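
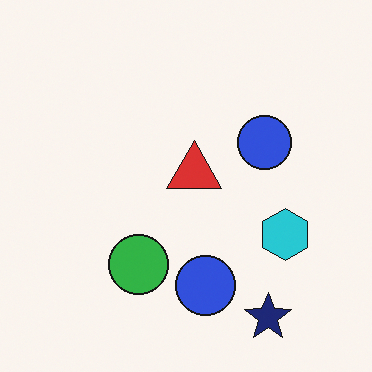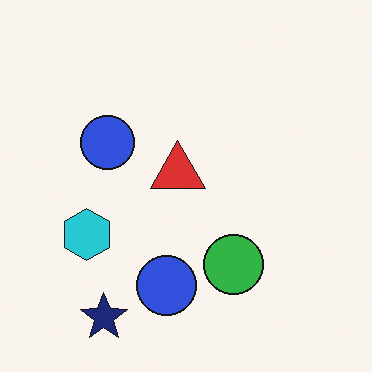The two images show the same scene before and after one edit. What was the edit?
This is the original image flipped horizontally (left ↔ right).

The cyan hexagon is in the right of the first image and the left of the second — shapes on opposite sides of the vertical midline have swapped in a mirror flip.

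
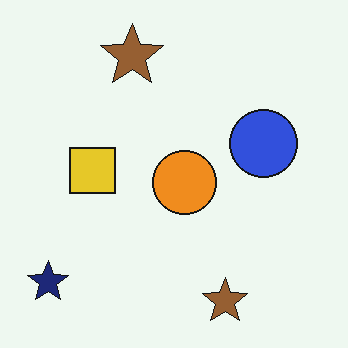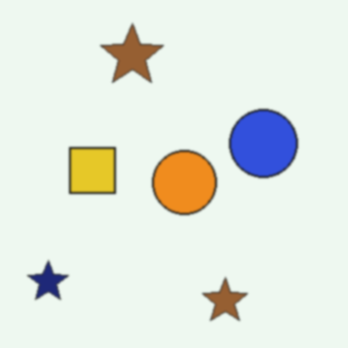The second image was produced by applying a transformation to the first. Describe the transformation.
This is the original image given a subtle gaussian blur.

Shape edges and outlines are uniformly softened across the whole image.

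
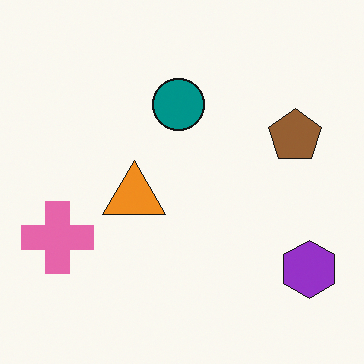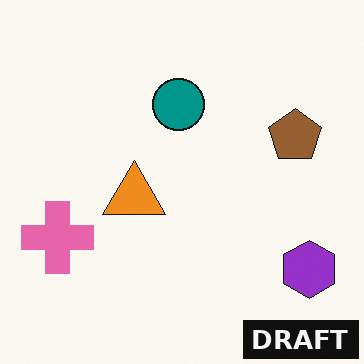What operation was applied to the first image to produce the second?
It was watermarked with the text "DRAFT" in the lower-right corner.

A dark label reading "DRAFT" appears in the lower-right corner.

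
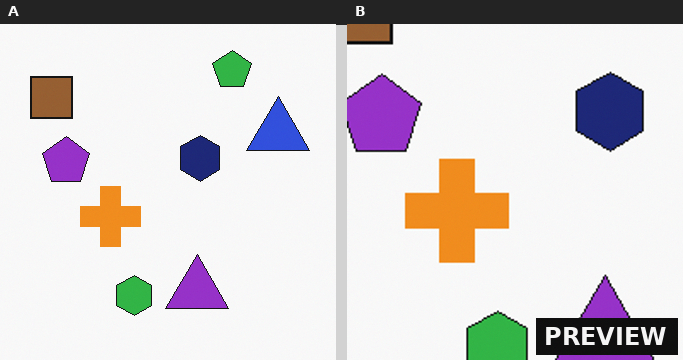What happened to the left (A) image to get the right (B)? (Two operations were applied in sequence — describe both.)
Cropped to a noticeably smaller region and rescaled, then watermarked with the text "PREVIEW" in the lower-right corner.

The visible shapes are larger and the field of view is narrower; shapes near the original edges may be partly or wholly outside the frame — a crop-and-rescale. A dark label reading "PREVIEW" appears in the lower-right corner.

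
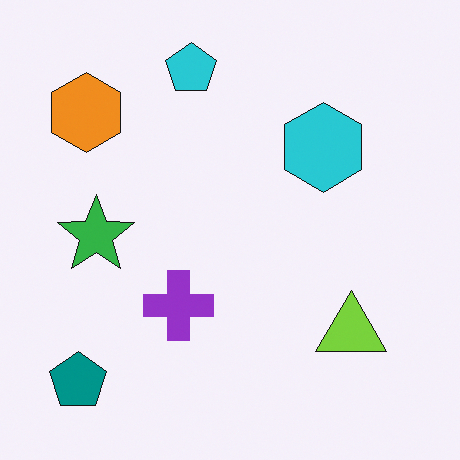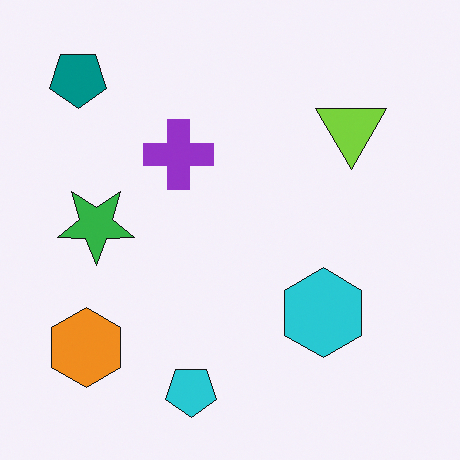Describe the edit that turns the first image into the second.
The transformation is: flipped vertically (top ↔ bottom).

The cyan pentagon is in the top of the first image and the bottom of the second — shapes on opposite sides of the horizontal midline have swapped in a mirror flip.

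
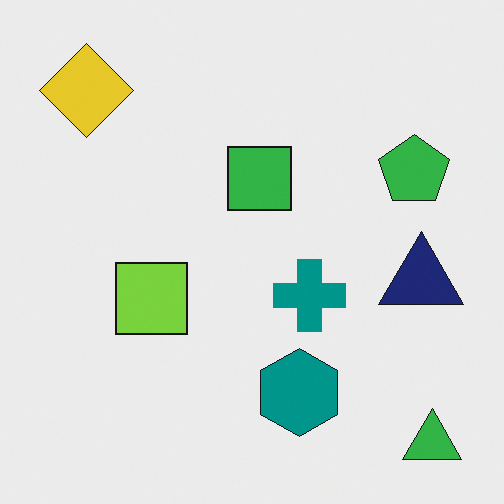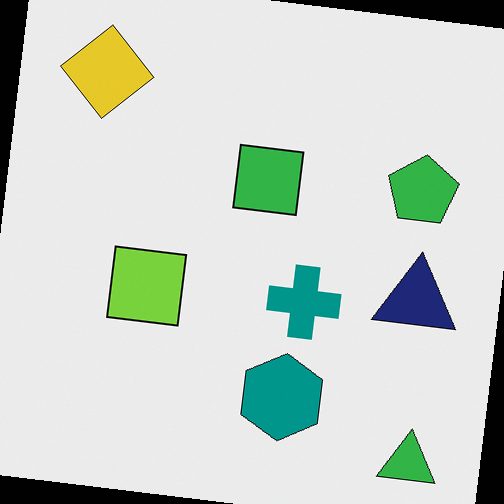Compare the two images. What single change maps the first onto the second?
The image was rotated clockwise by a small amount.

Every shape is tilted by the same angle and the image corners show triangular fill wedges — a whole-image rotation by a non-right angle.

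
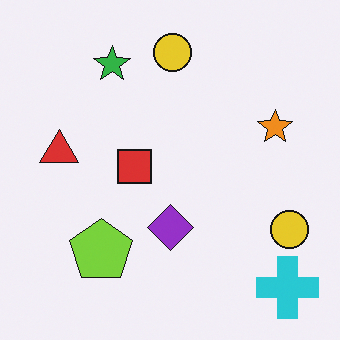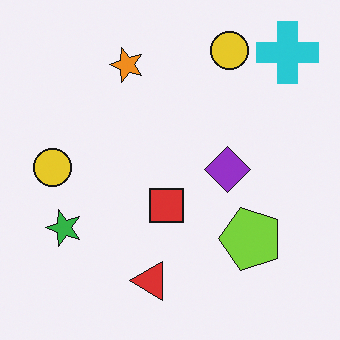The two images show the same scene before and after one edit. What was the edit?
The second image is the first rotated 90° counter-clockwise.

The cyan cross sits in the bottom-right of the first image and the top-right of the second — consistent with a whole-image 90° counter-clockwise rotation.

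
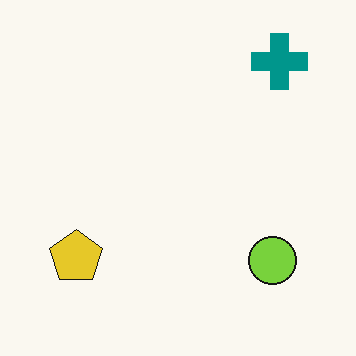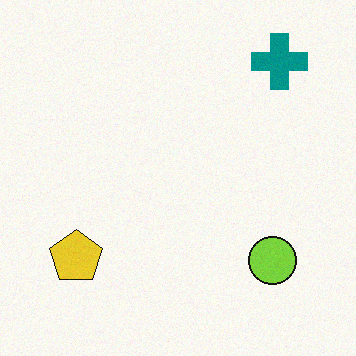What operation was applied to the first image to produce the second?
It was degraded with subtle gaussian noise.

Random speckle covers the whole image, including the flat background.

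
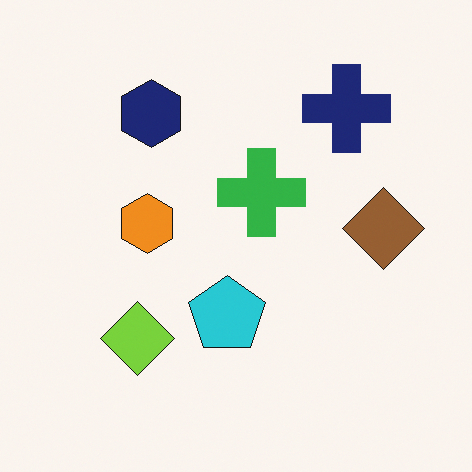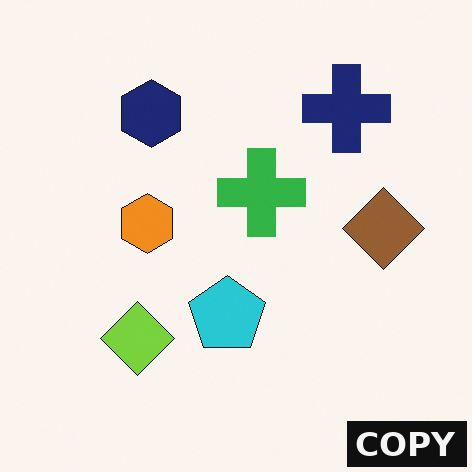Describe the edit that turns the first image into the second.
This is the original image watermarked with the text "COPY" in the lower-right corner.

A dark label reading "COPY" appears in the lower-right corner.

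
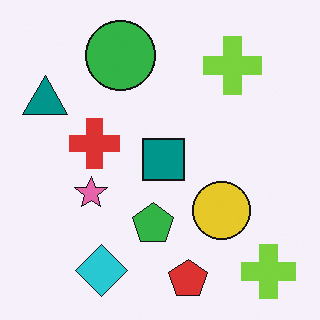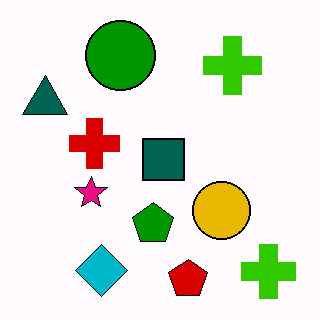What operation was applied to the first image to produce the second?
This is the original image given much higher contrast.

Tones are pushed away from mid-grey across the whole image — a global contrast change.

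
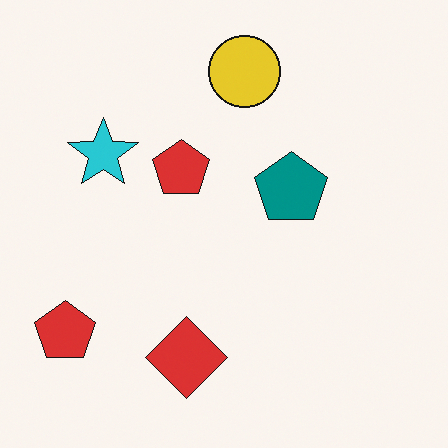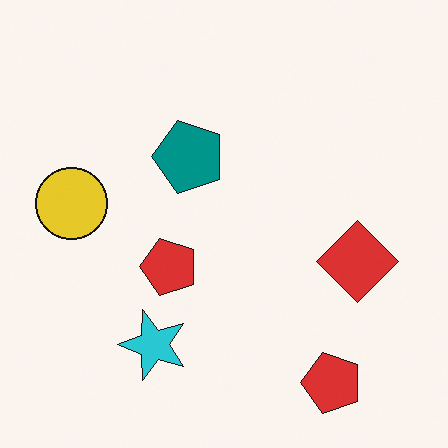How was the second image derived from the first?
The transformation is: rotated 90° counter-clockwise.

The yellow circle sits in the top of the first image and the left of the second — consistent with a whole-image 90° counter-clockwise rotation.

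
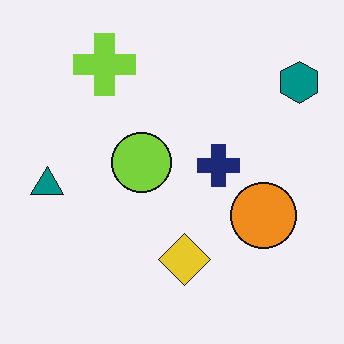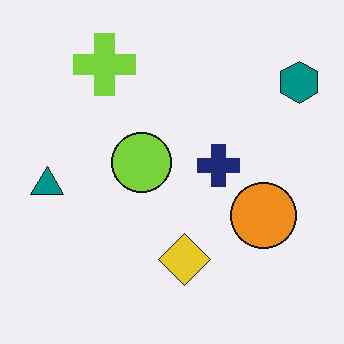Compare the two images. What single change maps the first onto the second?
The second image is the first given moderate JPEG compression.

Blocky 8×8 compression artifacts appear around shape edges and the flat background shows ringing — characteristic JPEG degradation.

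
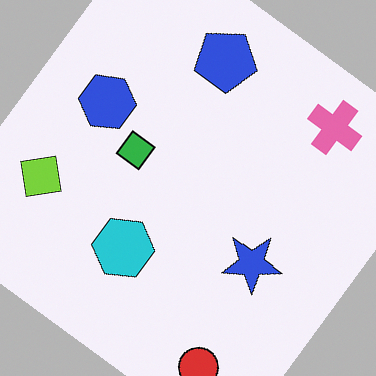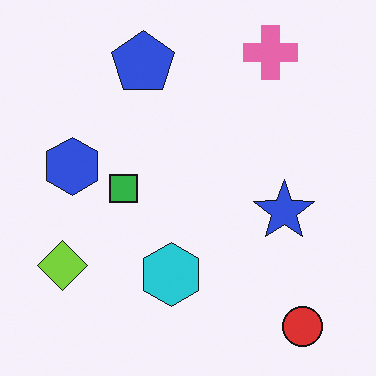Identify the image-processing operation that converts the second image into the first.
Rotated clockwise by a large amount — several tens of degrees.

Every shape is tilted by the same angle and the image corners show triangular fill wedges — a whole-image rotation by a non-right angle.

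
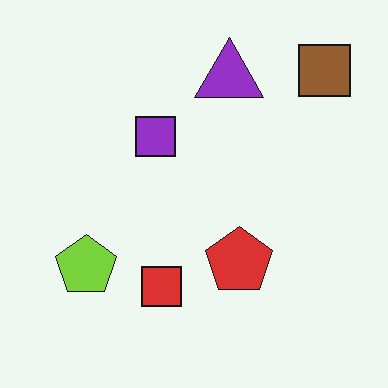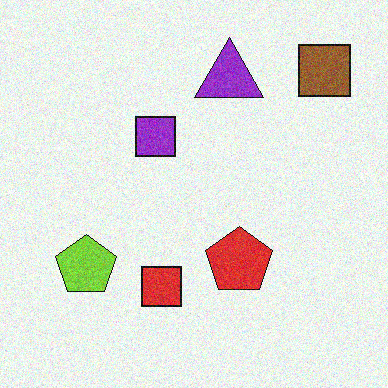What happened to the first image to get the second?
The image was degraded with visible gaussian noise.

Random speckle covers the whole image, including the flat background.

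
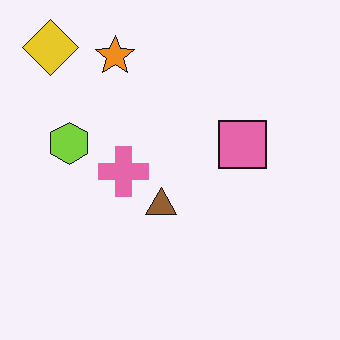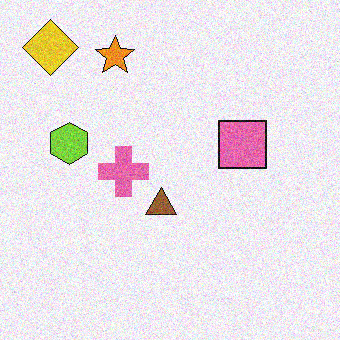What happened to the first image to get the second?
The transformation is: degraded with visible gaussian noise.

Random speckle covers the whole image, including the flat background.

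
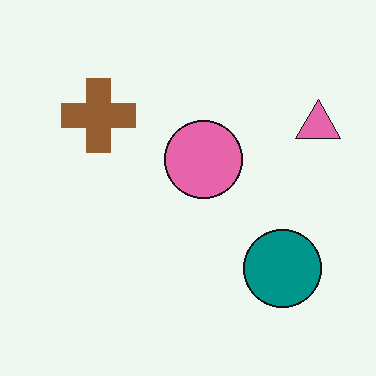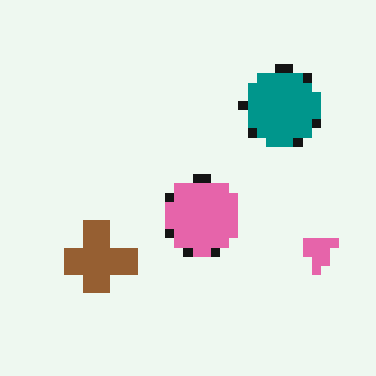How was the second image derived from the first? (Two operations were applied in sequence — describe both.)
The second image is the first coarsely pixelated, then flipped vertically (top ↔ bottom).

Shapes are reduced to large square blocks; fine edges and outlines are lost — a downscale-then-upscale (mosaic) effect. The teal circle is in the bottom-right of the first image and the top-right of the second — shapes on opposite sides of the horizontal midline have swapped in a mirror flip.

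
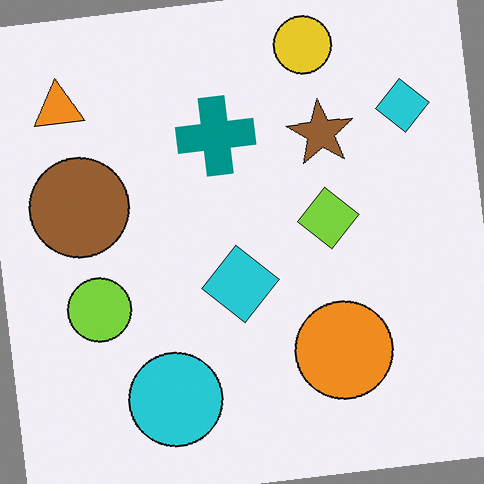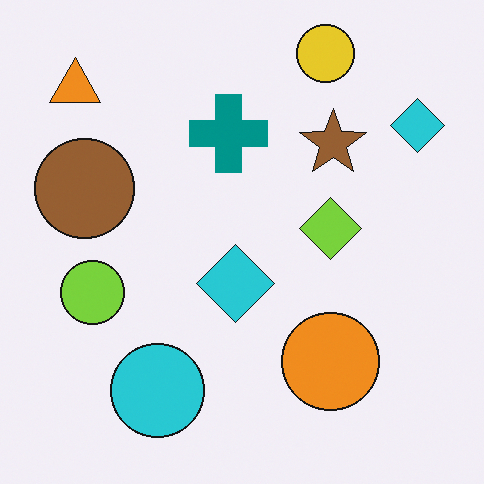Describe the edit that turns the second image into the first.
Rotated counter-clockwise by a slight angle.

Every shape is tilted by the same angle and the image corners show triangular fill wedges — a whole-image rotation by a non-right angle.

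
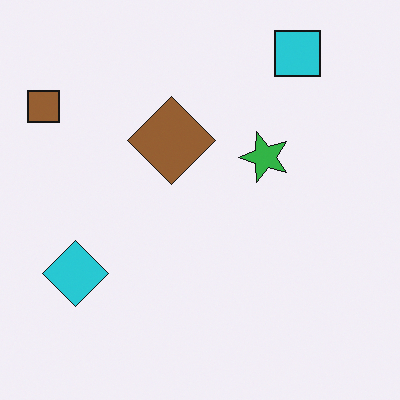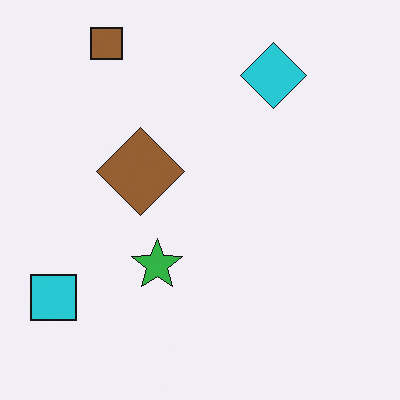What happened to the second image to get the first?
The first image is the second transposed (reflected across the top-left ↔ bottom-right diagonal).

Shapes have swapped their row and column positions — what was in the top-right is now in the bottom-left — a diagonal reflection.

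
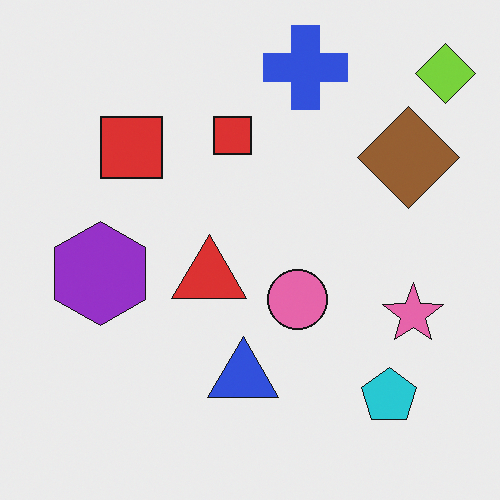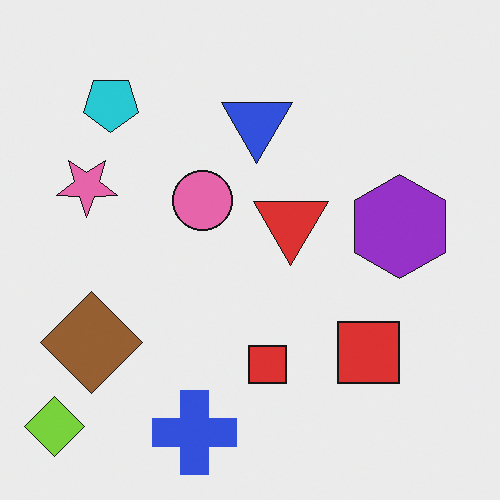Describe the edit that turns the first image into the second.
It was rotated 180°.

The lime diamond sits in the top-right of the first image and the bottom-left of the second — consistent with a whole-image 180° rotation.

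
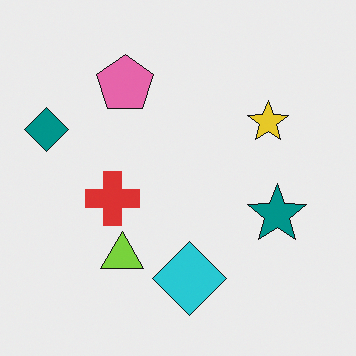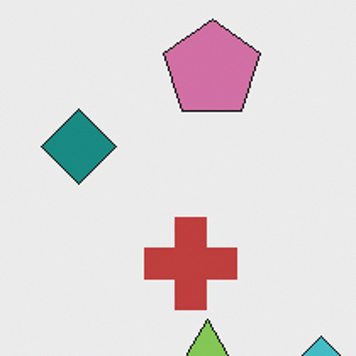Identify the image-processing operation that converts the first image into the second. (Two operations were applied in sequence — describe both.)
The second image is the first cropped tightly and scaled back up, then slightly desaturated.

The visible shapes are larger and the field of view is narrower; shapes near the original edges may be partly or wholly outside the frame — a crop-and-rescale. All colors are more muted and greyish — a global saturation change.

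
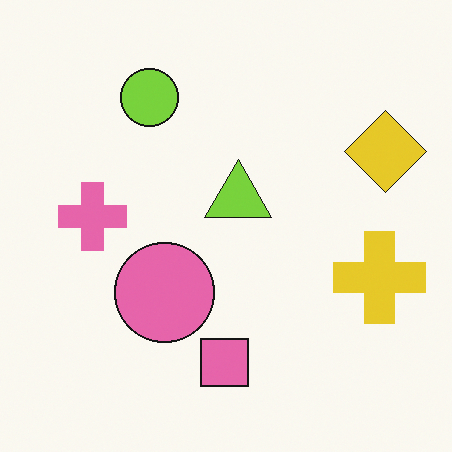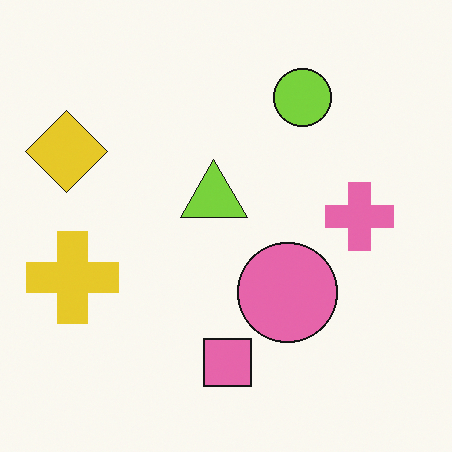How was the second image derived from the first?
Flipped horizontally (left ↔ right).

The yellow diamond is in the right of the first image and the left of the second — shapes on opposite sides of the vertical midline have swapped in a mirror flip.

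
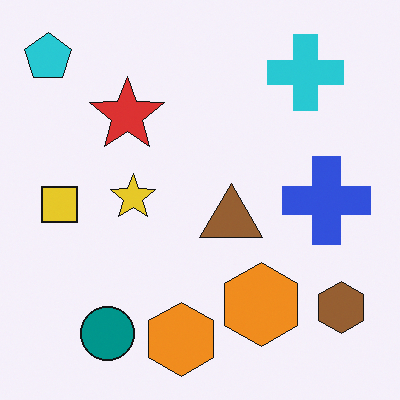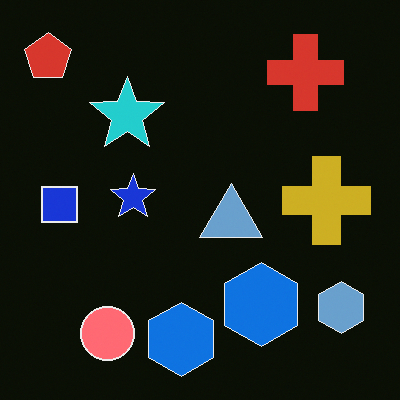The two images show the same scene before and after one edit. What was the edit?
Color-inverted (negative).

The light background has become dark and every shape's color is its complement — a photographic negative.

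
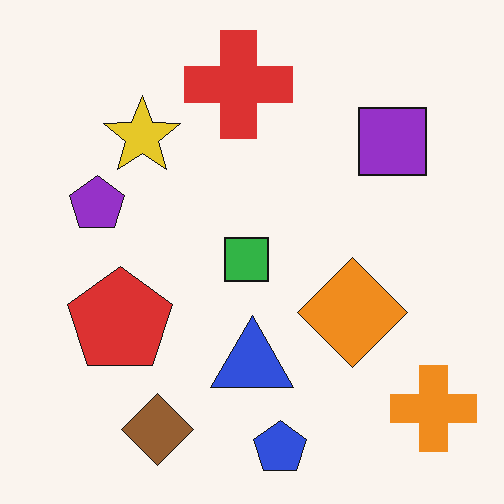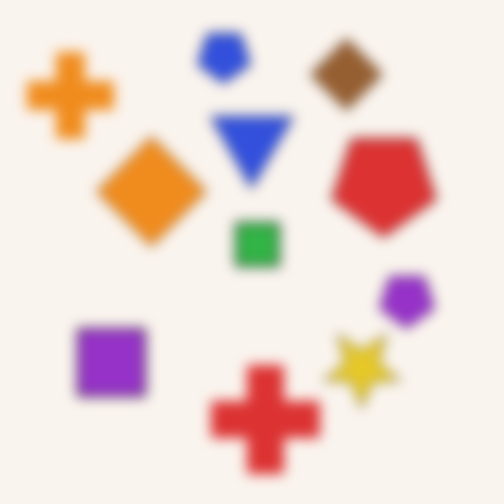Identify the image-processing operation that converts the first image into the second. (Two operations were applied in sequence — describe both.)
The transformation is: heavily blurred, then rotated 180°.

Shape edges and outlines are uniformly softened across the whole image. The orange cross sits in the bottom-right of the first image and the top-left of the second — consistent with a whole-image 180° rotation.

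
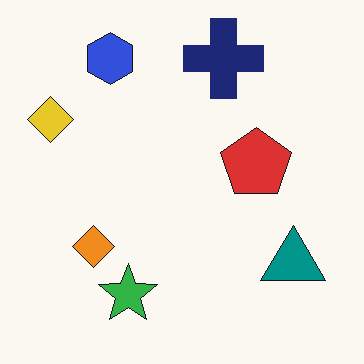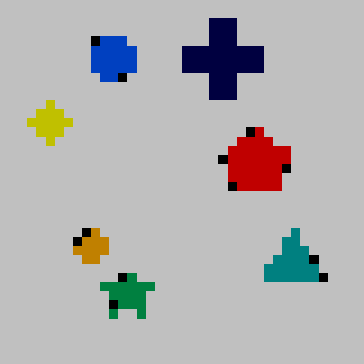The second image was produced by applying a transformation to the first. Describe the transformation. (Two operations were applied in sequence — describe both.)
Heavily pixelated into large blocks, then aggressively posterized.

Shapes are reduced to large square blocks; fine edges and outlines are lost — a downscale-then-upscale (mosaic) effect. Each flat color has snapped to a coarser quantized level — most visibly, the near-white background has dropped to a flat grey.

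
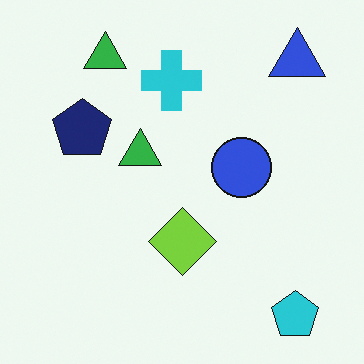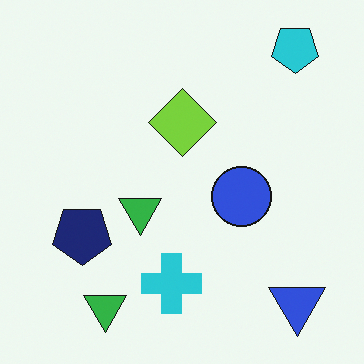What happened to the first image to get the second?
It was flipped vertically (top ↔ bottom).

The cyan pentagon is in the bottom-right of the first image and the top-right of the second — shapes on opposite sides of the horizontal midline have swapped in a mirror flip.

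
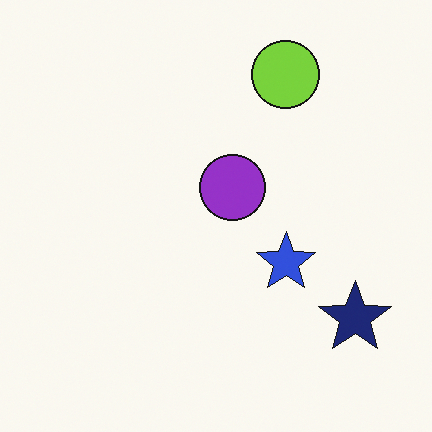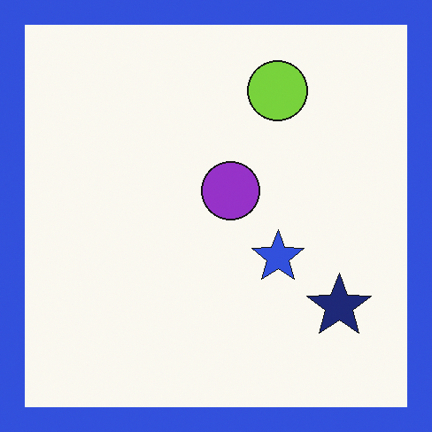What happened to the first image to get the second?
The second image is the first framed with a blue border.

A solid blue frame runs around the edge of the second image, with the content slightly shrunk inside it.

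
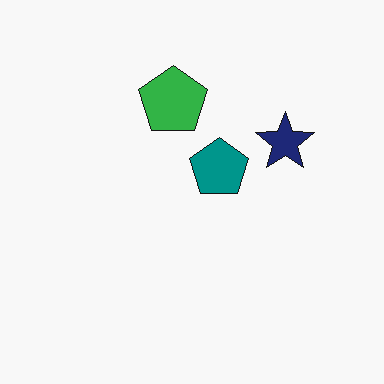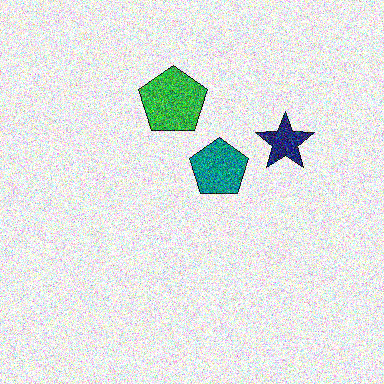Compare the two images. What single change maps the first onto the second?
It was degraded with heavy additive noise.

Random speckle covers the whole image, including the flat background.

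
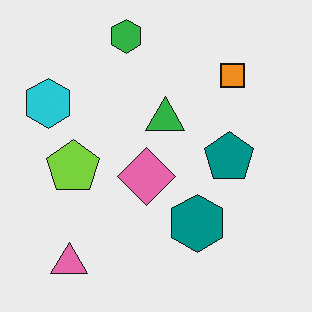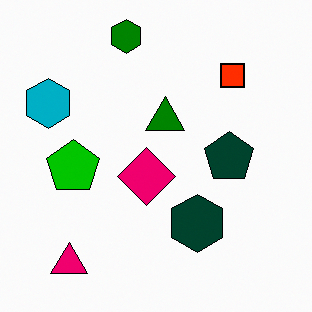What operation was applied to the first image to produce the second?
The second image is the first given much higher contrast.

Tones are pushed away from mid-grey across the whole image — a global contrast change.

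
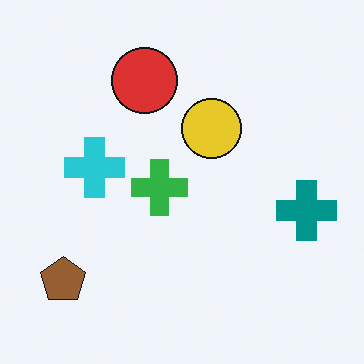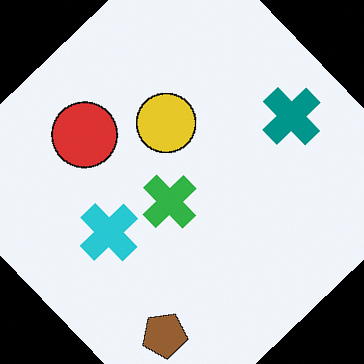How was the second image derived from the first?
Rotated counter-clockwise by a large amount — several tens of degrees.

Every shape is tilted by the same angle and the image corners show triangular fill wedges — a whole-image rotation by a non-right angle.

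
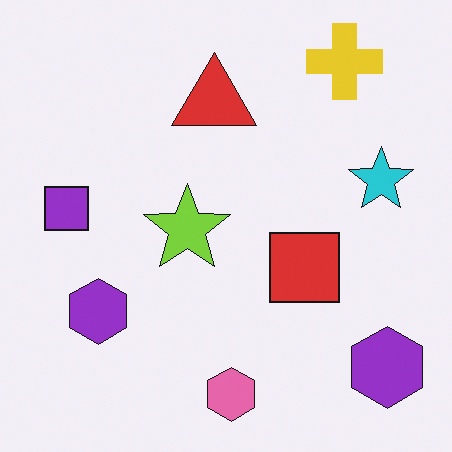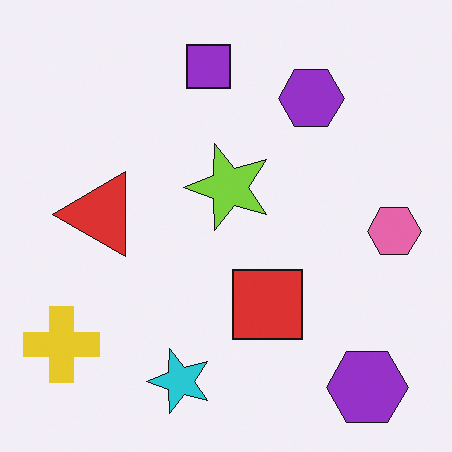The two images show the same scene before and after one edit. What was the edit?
It was transposed (reflected across the top-left ↔ bottom-right diagonal).

Shapes have swapped their row and column positions — what was in the top-right is now in the bottom-left — a diagonal reflection.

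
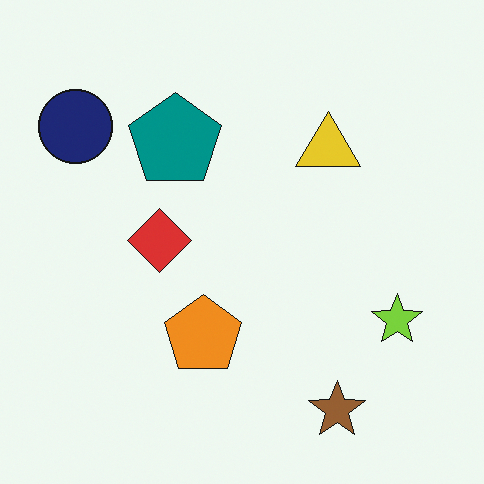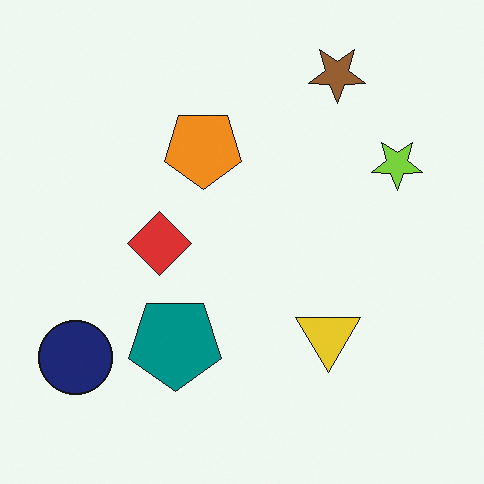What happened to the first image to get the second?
The transformation is: flipped vertically (top ↔ bottom).

The brown star is in the bottom-right of the first image and the top-right of the second — shapes on opposite sides of the horizontal midline have swapped in a mirror flip.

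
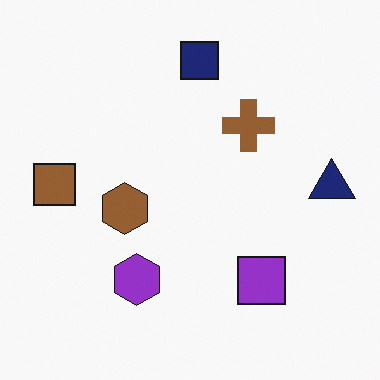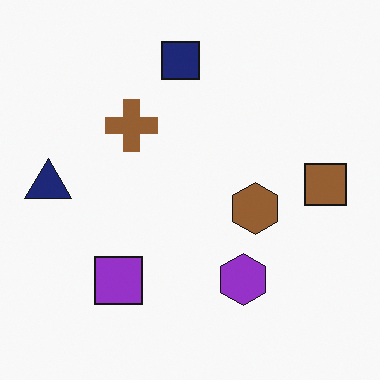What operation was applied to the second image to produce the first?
The image was flipped horizontally (left ↔ right).

The navy triangle is in the left of the second image and the right of the first — shapes on opposite sides of the vertical midline have swapped in a mirror flip.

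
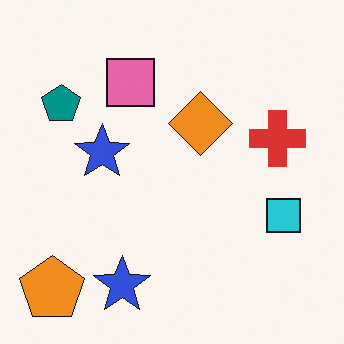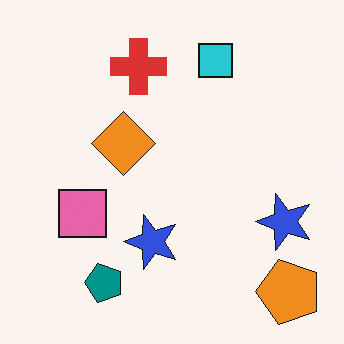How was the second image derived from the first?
The transformation is: rotated 90° counter-clockwise.

The orange pentagon sits in the bottom-left of the first image and the bottom-right of the second — consistent with a whole-image 90° counter-clockwise rotation.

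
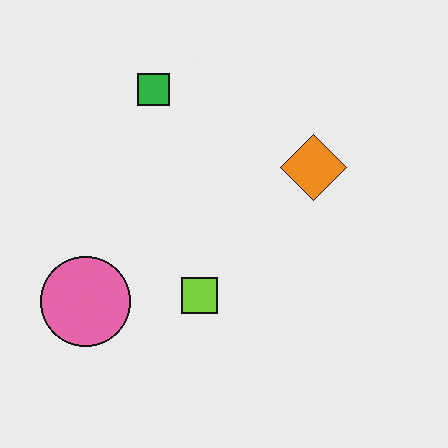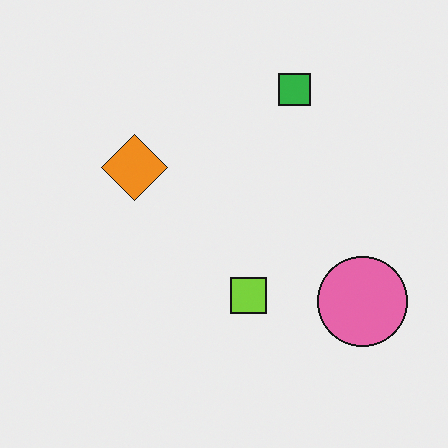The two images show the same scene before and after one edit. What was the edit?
This is the original image flipped horizontally (left ↔ right).

The pink circle is in the bottom-left of the first image and the bottom-right of the second — shapes on opposite sides of the vertical midline have swapped in a mirror flip.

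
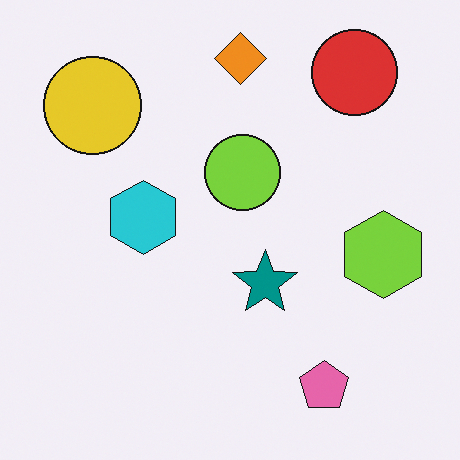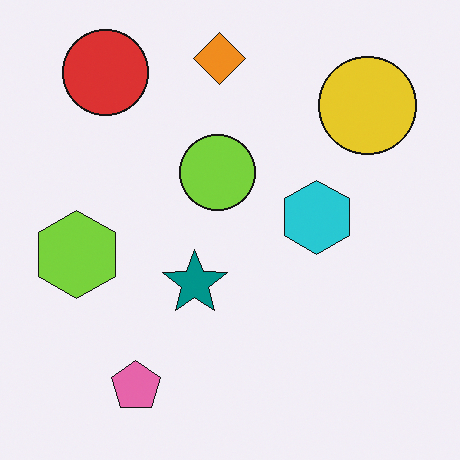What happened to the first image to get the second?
Flipped horizontally (left ↔ right).

The lime hexagon is in the right of the first image and the left of the second — shapes on opposite sides of the vertical midline have swapped in a mirror flip.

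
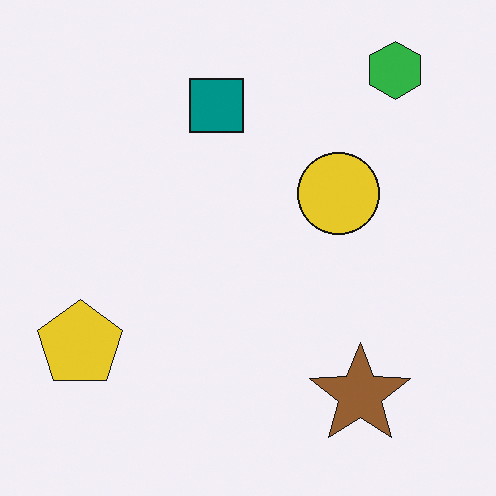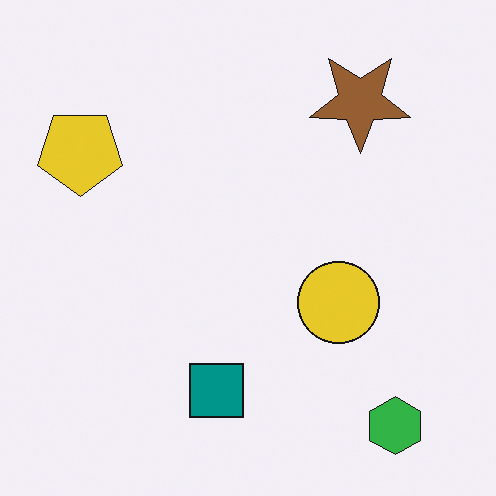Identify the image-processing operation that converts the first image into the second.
It was flipped vertically (top ↔ bottom).

The green hexagon is in the top-right of the first image and the bottom-right of the second — shapes on opposite sides of the horizontal midline have swapped in a mirror flip.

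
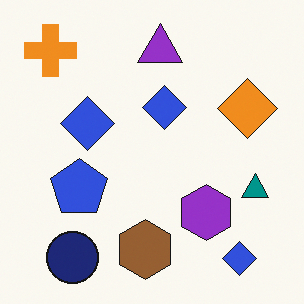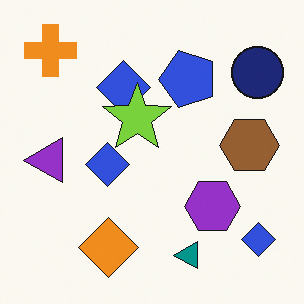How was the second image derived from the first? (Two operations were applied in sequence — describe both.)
It was transposed (reflected across the top-left ↔ bottom-right diagonal), then overlaid with an additional lime star.

Shapes have swapped their row and column positions — what was in the top-right is now in the bottom-left — a diagonal reflection. A lime star appears in the second image that is absent from the first.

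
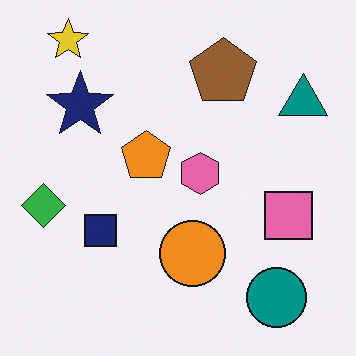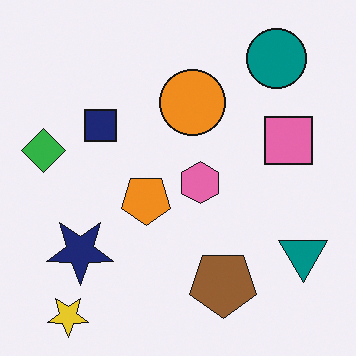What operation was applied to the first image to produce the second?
This is the original image flipped vertically (top ↔ bottom).

The yellow star is in the top-left of the first image and the bottom-left of the second — shapes on opposite sides of the horizontal midline have swapped in a mirror flip.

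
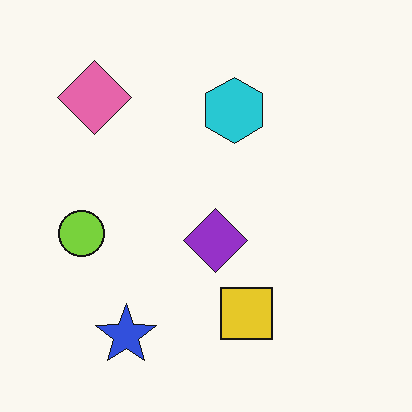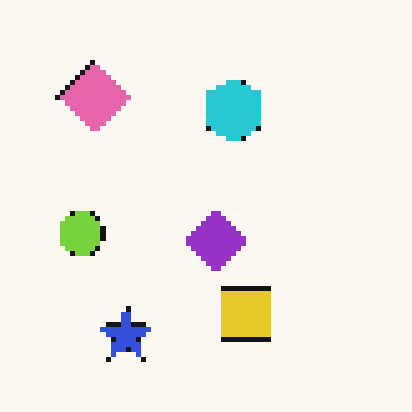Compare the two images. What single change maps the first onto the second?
The transformation is: mildly pixelated.

Shapes are reduced to large square blocks; fine edges and outlines are lost — a downscale-then-upscale (mosaic) effect.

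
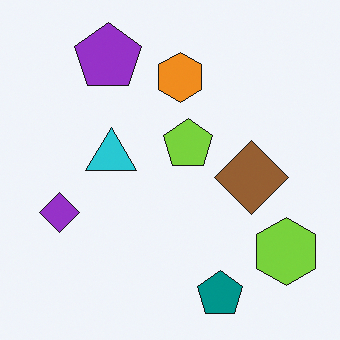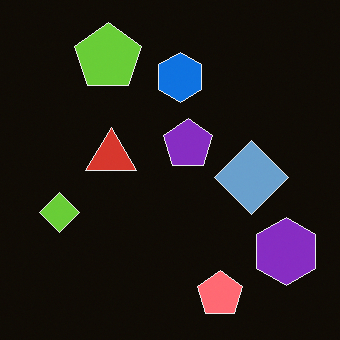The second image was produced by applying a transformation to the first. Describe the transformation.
The transformation is: color-inverted (negative).

The light background has become dark and every shape's color is its complement — a photographic negative.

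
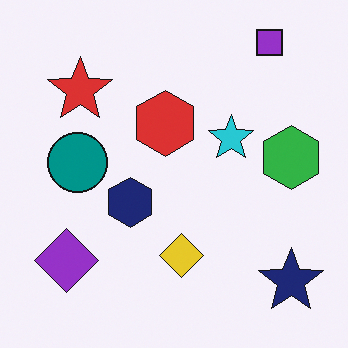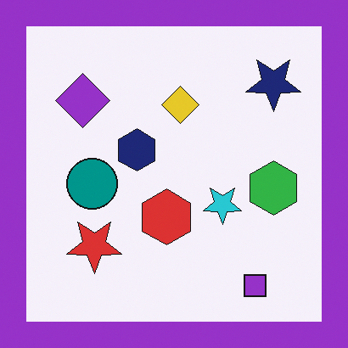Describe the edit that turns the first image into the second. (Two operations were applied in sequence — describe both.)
The second image is the first flipped vertically (top ↔ bottom), then framed with a purple border.

The purple square is in the top-right of the first image and the bottom-right of the second — shapes on opposite sides of the horizontal midline have swapped in a mirror flip. A solid purple frame runs around the edge of the second image, with the content slightly shrunk inside it.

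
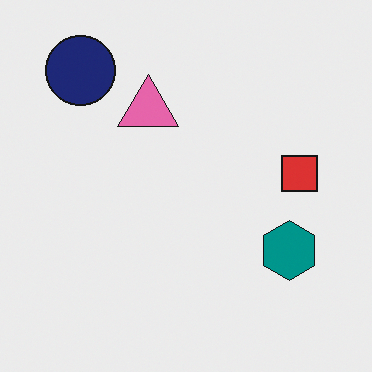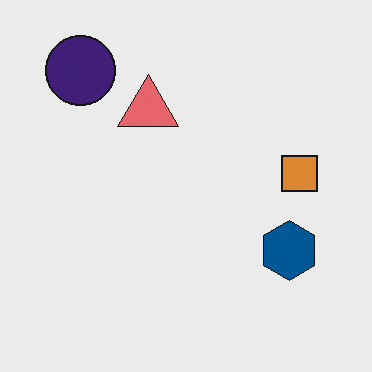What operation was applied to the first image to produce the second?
This is the original image hue-shifted slightly.

Every shape's color has rotated by the same amount around the hue wheel — a uniform hue shift.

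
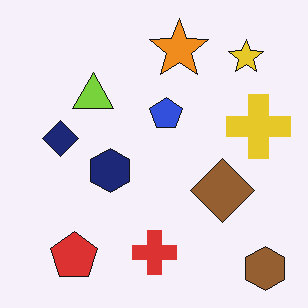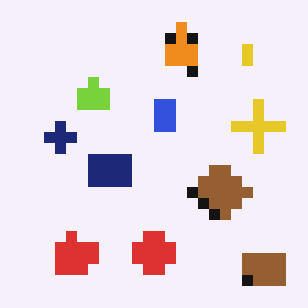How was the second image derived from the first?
The transformation is: coarsely pixelated.

Shapes are reduced to large square blocks; fine edges and outlines are lost — a downscale-then-upscale (mosaic) effect.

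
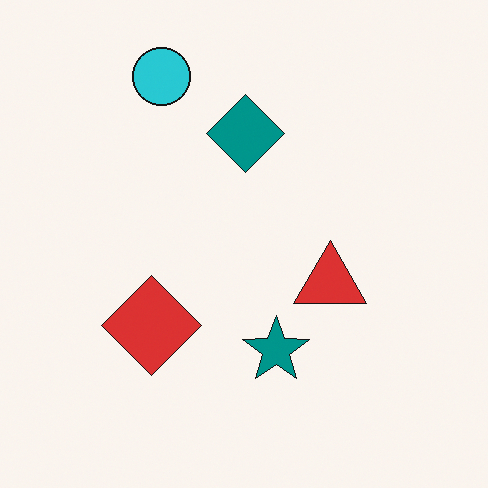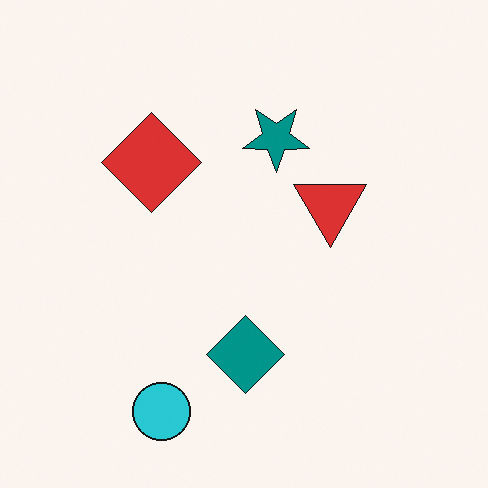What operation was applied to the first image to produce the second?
The second image is the first flipped vertically (top ↔ bottom).

The cyan circle is in the top-left of the first image and the bottom-left of the second — shapes on opposite sides of the horizontal midline have swapped in a mirror flip.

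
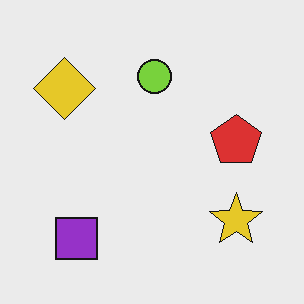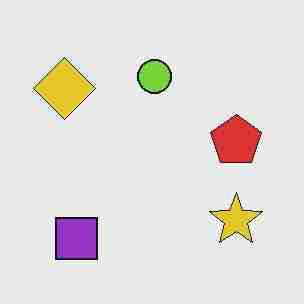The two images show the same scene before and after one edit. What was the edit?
This is the original image degraded with heavy JPEG compression.

Blocky 8×8 compression artifacts appear around shape edges and the flat background shows ringing — characteristic JPEG degradation.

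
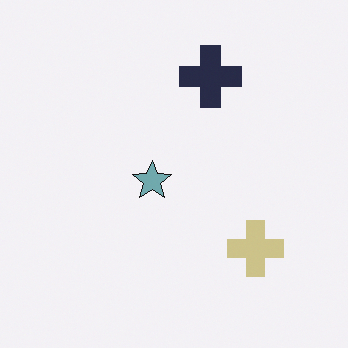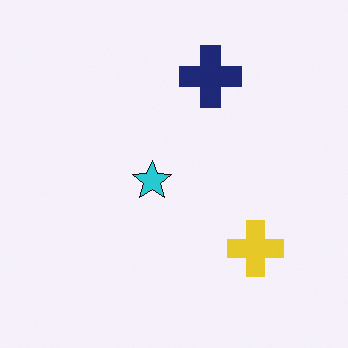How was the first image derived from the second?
The transformation is: made much more muted (saturation change).

All colors are more muted and greyish — a global saturation change.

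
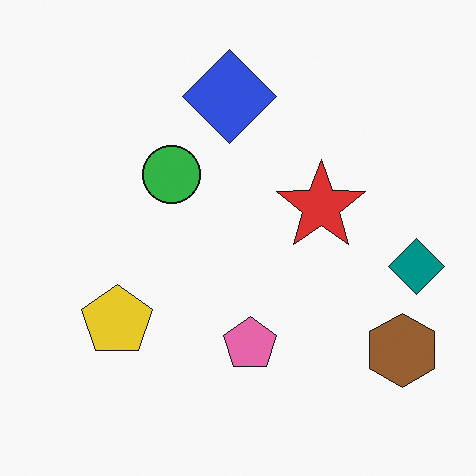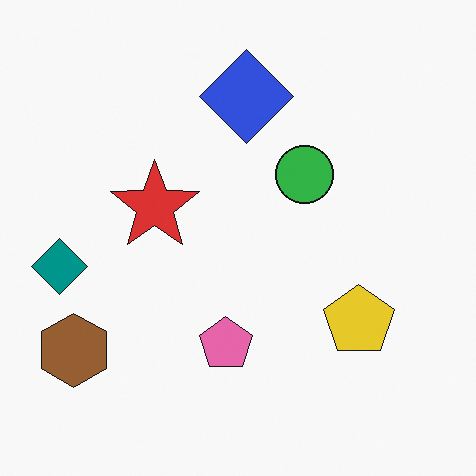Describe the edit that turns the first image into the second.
The transformation is: flipped horizontally (left ↔ right).

The teal diamond is in the right of the first image and the left of the second — shapes on opposite sides of the vertical midline have swapped in a mirror flip.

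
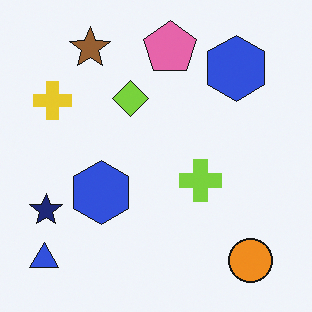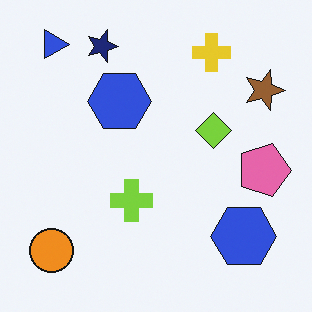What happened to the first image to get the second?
It was rotated 90° clockwise.

The blue triangle sits in the bottom-left of the first image and the top-left of the second — consistent with a whole-image 90° clockwise rotation.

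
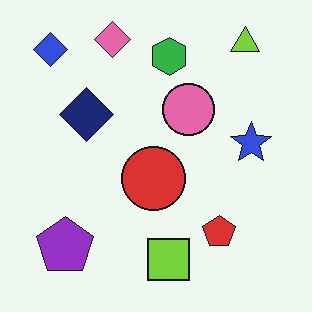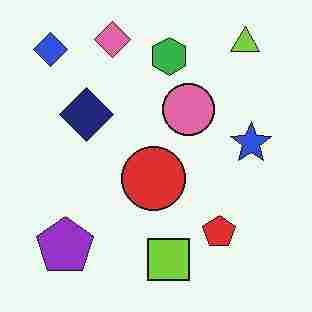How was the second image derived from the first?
The image was heavily JPEG-compressed with obvious blocking artifacts.

Blocky 8×8 compression artifacts appear around shape edges and the flat background shows ringing — characteristic JPEG degradation.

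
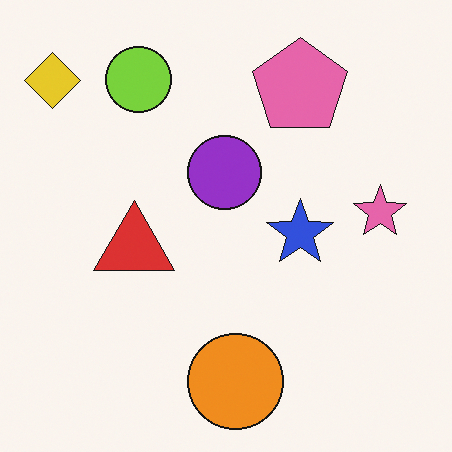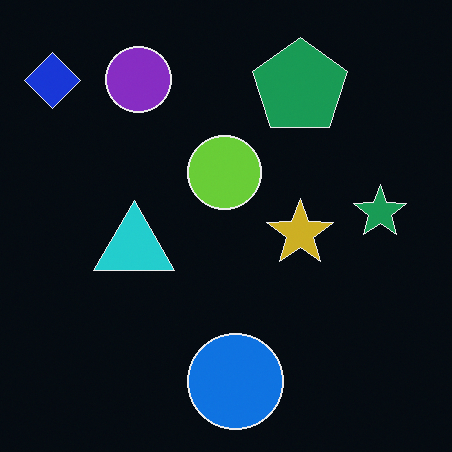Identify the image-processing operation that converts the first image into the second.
The image was color-inverted (negative).

The light background has become dark and every shape's color is its complement — a photographic negative.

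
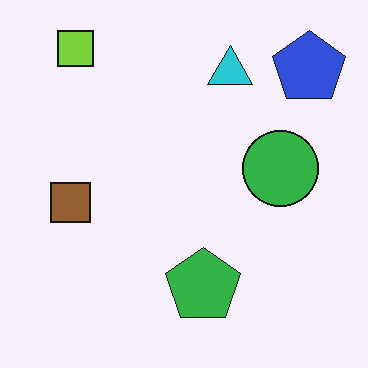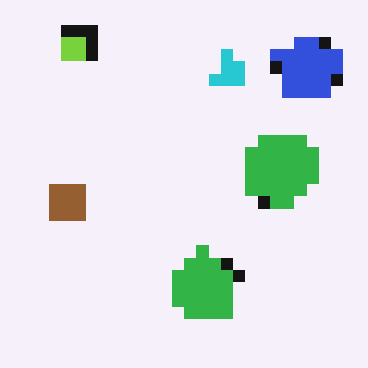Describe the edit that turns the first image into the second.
The second image is the first coarsely pixelated.

Shapes are reduced to large square blocks; fine edges and outlines are lost — a downscale-then-upscale (mosaic) effect.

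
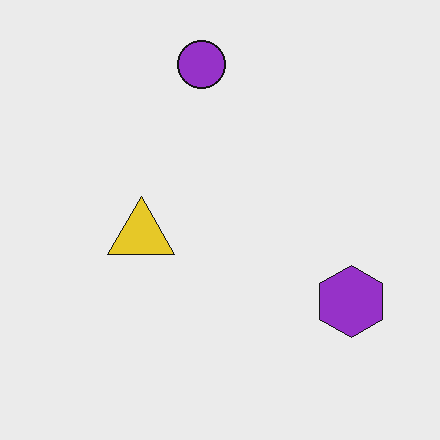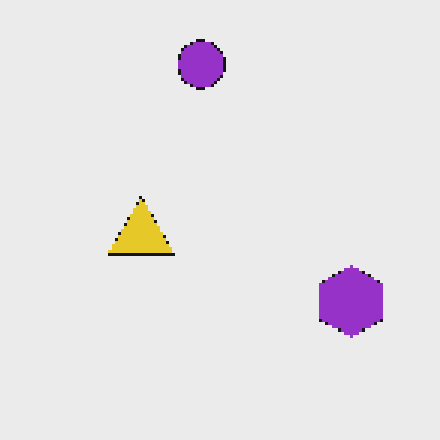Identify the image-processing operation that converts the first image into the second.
The image was mildly pixelated.

Shapes are reduced to large square blocks; fine edges and outlines are lost — a downscale-then-upscale (mosaic) effect.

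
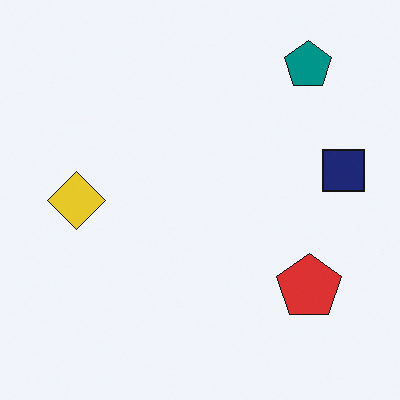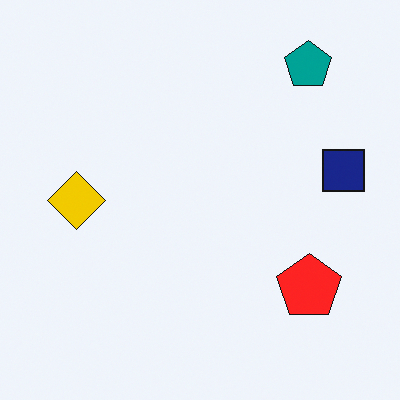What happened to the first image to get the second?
Slightly oversaturated.

All colors are more vivid — a global saturation change.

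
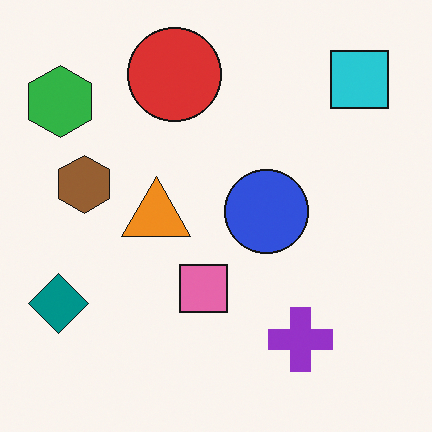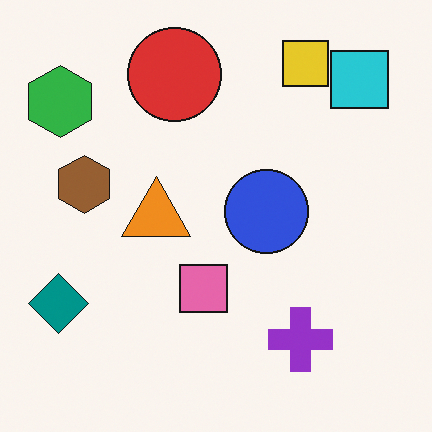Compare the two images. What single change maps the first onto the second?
The second image is the first overlaid with an additional yellow square.

A yellow square appears in the second image that is absent from the first.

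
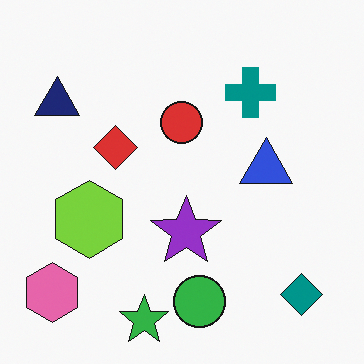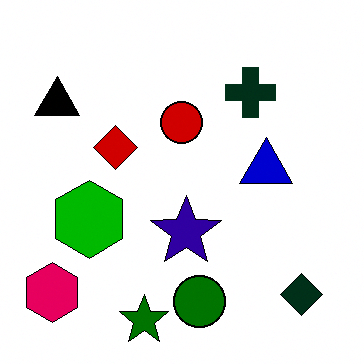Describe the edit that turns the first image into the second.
The transformation is: given much higher contrast.

Tones are pushed away from mid-grey across the whole image — a global contrast change.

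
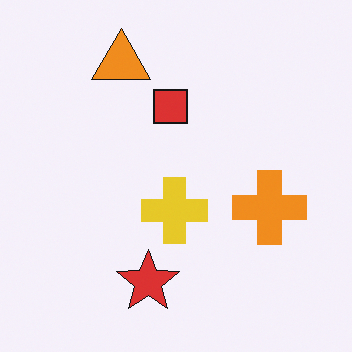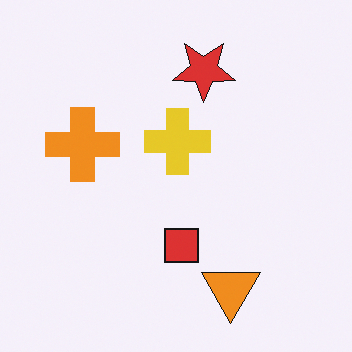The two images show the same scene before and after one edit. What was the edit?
Rotated 180°.

The orange triangle sits in the top of the first image and the bottom of the second — consistent with a whole-image 180° rotation.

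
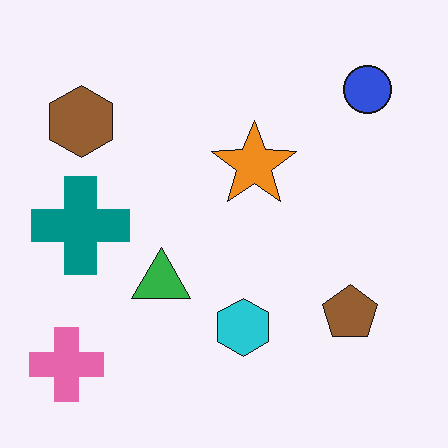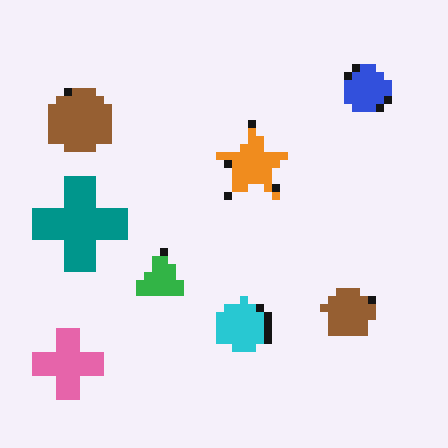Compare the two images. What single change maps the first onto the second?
This is the original image moderately pixelated.

Shapes are reduced to large square blocks; fine edges and outlines are lost — a downscale-then-upscale (mosaic) effect.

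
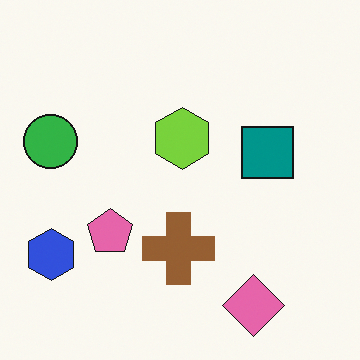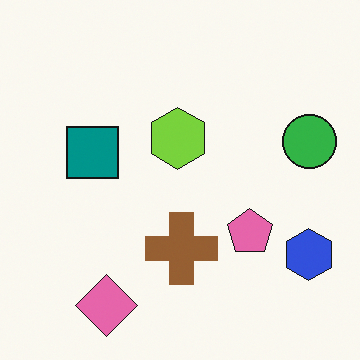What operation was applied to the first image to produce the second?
Flipped horizontally (left ↔ right).

The green circle is in the left of the first image and the right of the second — shapes on opposite sides of the vertical midline have swapped in a mirror flip.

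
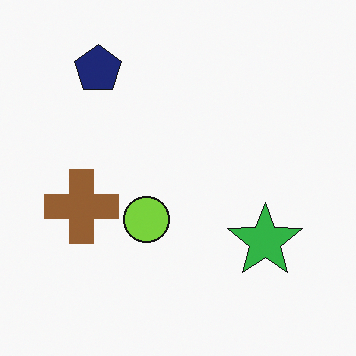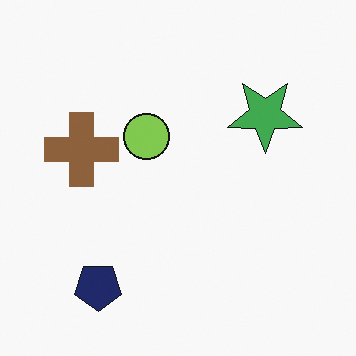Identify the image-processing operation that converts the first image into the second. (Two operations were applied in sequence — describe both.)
This is the original image slightly desaturated, then flipped vertically (top ↔ bottom).

All colors are more muted and greyish — a global saturation change. The navy pentagon is in the top-left of the first image and the bottom-left of the second — shapes on opposite sides of the horizontal midline have swapped in a mirror flip.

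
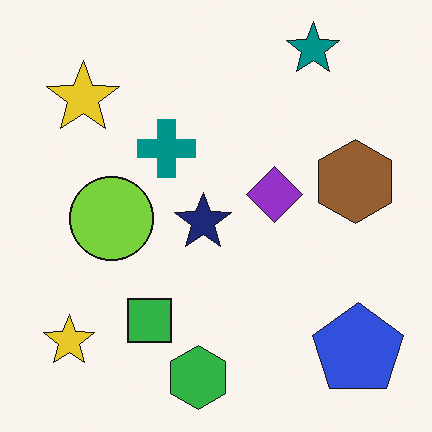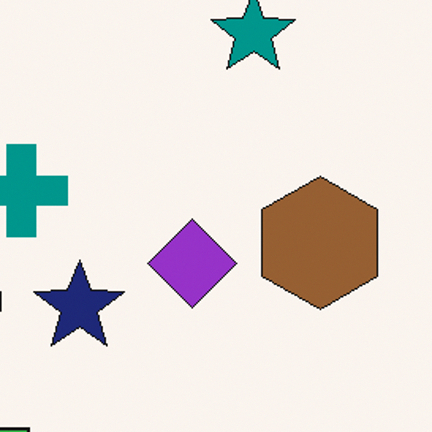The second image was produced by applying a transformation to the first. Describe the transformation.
The transformation is: cropped to a modestly smaller region and rescaled.

The visible shapes are larger and the field of view is narrower; shapes near the original edges may be partly or wholly outside the frame — a crop-and-rescale.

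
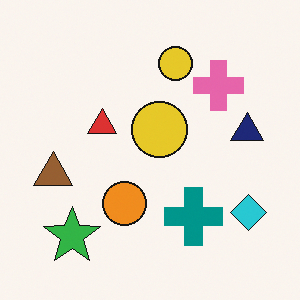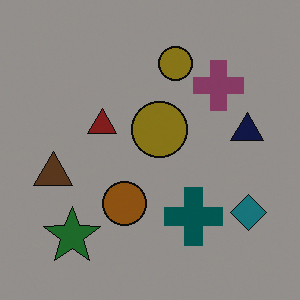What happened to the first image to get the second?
This is the original image darkened a lot.

Every pixel — background and shapes alike — is uniformly darkened.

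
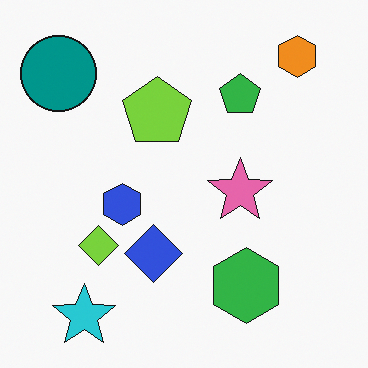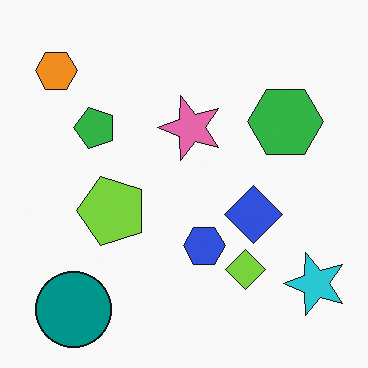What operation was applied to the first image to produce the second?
Rotated 90° counter-clockwise.

The orange hexagon sits in the top-right of the first image and the top-left of the second — consistent with a whole-image 90° counter-clockwise rotation.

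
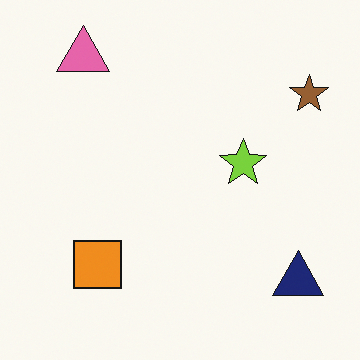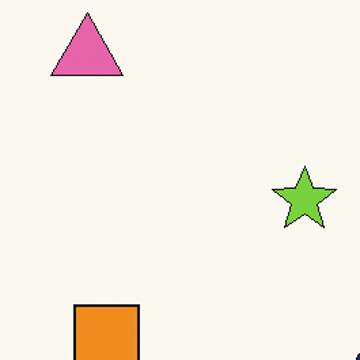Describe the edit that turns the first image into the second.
It was cropped slightly and scaled back up.

The visible shapes are larger and the field of view is narrower; shapes near the original edges may be partly or wholly outside the frame — a crop-and-rescale.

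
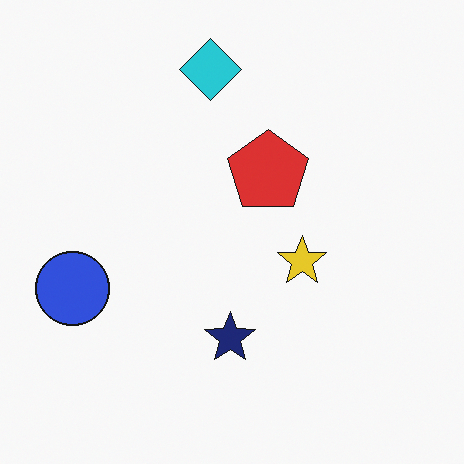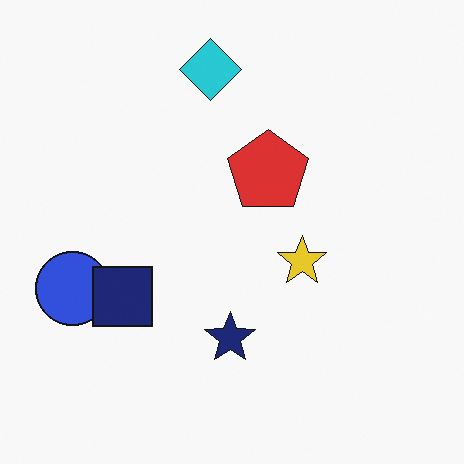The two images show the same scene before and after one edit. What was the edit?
It was overlaid with an additional navy square.

A navy square appears in the second image that is absent from the first.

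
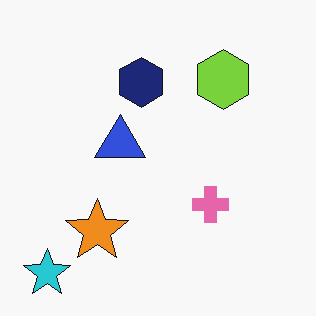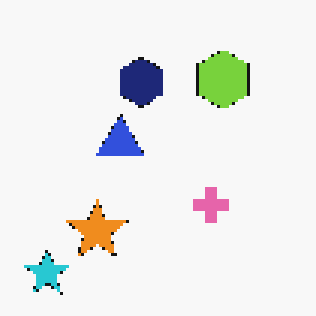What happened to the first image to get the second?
The image was mildly pixelated.

Shapes are reduced to large square blocks; fine edges and outlines are lost — a downscale-then-upscale (mosaic) effect.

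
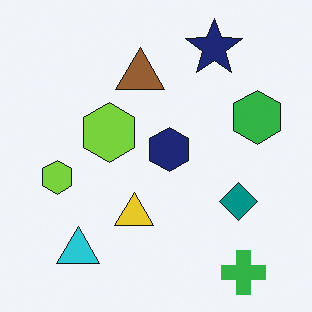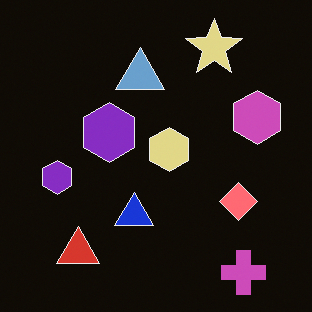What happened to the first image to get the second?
The second image is the first color-inverted (negative).

The light background has become dark and every shape's color is its complement — a photographic negative.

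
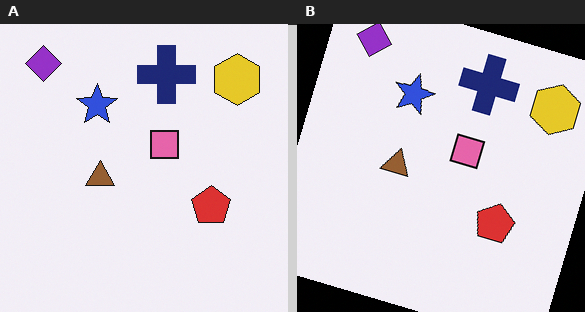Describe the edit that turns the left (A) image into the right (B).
It was rotated clockwise by a moderate amount.

Every shape is tilted by the same angle and the image corners show triangular fill wedges — a whole-image rotation by a non-right angle.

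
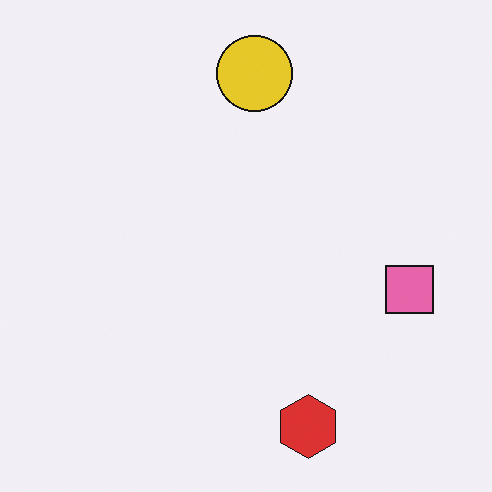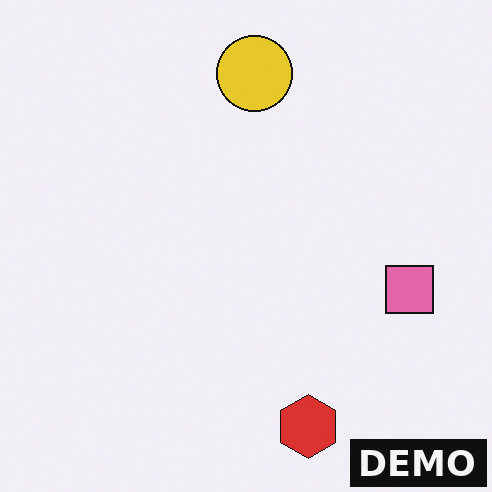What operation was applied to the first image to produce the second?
Watermarked with the text "DEMO" in the lower-right corner.

A dark label reading "DEMO" appears in the lower-right corner.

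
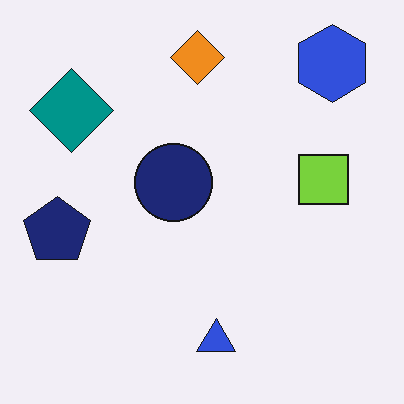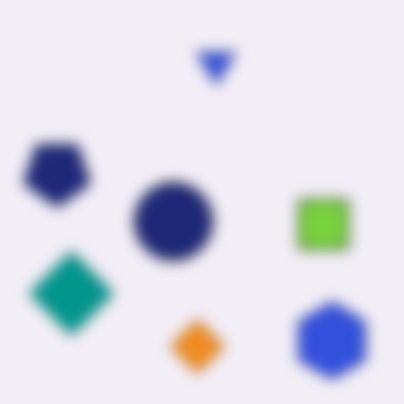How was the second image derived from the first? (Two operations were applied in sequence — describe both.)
This is the original image strongly gaussian-blurred, then flipped vertically (top ↔ bottom).

Shape edges and outlines are uniformly softened across the whole image. The orange diamond is in the top of the first image and the bottom of the second — shapes on opposite sides of the horizontal midline have swapped in a mirror flip.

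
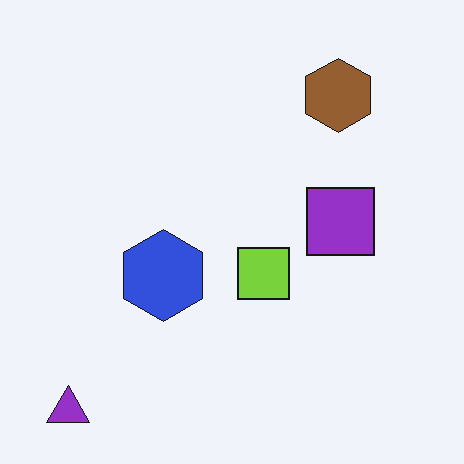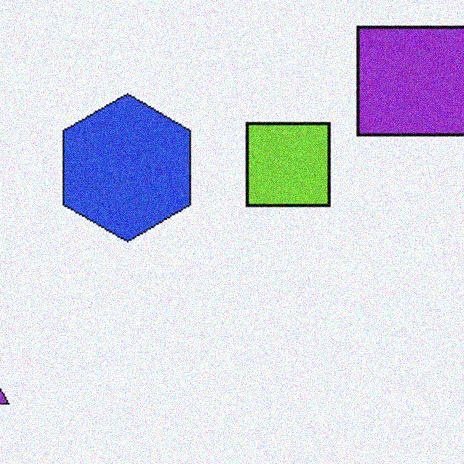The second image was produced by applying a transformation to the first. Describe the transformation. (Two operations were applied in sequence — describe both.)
The second image is the first cropped to a modestly smaller region and rescaled, then degraded with visible gaussian noise.

The visible shapes are larger and the field of view is narrower; shapes near the original edges may be partly or wholly outside the frame — a crop-and-rescale. Random speckle covers the whole image, including the flat background.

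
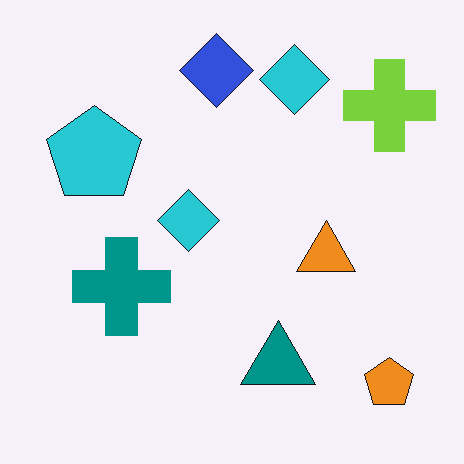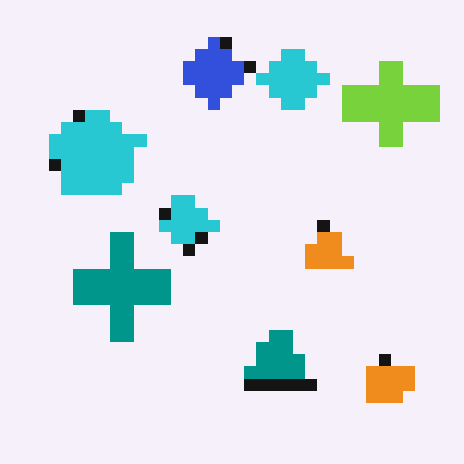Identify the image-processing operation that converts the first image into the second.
It was coarsely pixelated.

Shapes are reduced to large square blocks; fine edges and outlines are lost — a downscale-then-upscale (mosaic) effect.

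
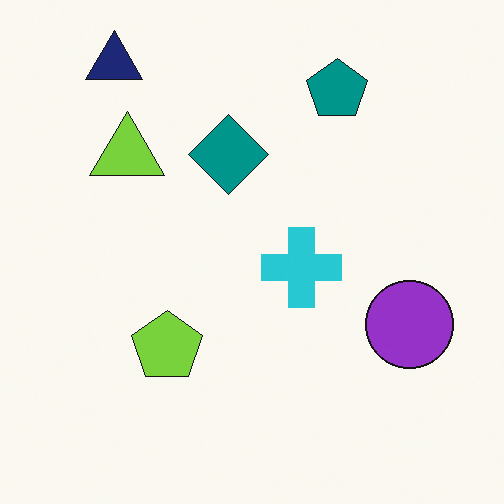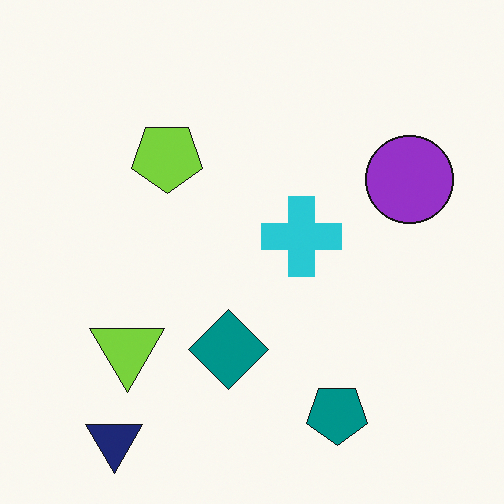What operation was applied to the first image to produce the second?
The second image is the first flipped vertically (top ↔ bottom).

The navy triangle is in the top-left of the first image and the bottom-left of the second — shapes on opposite sides of the horizontal midline have swapped in a mirror flip.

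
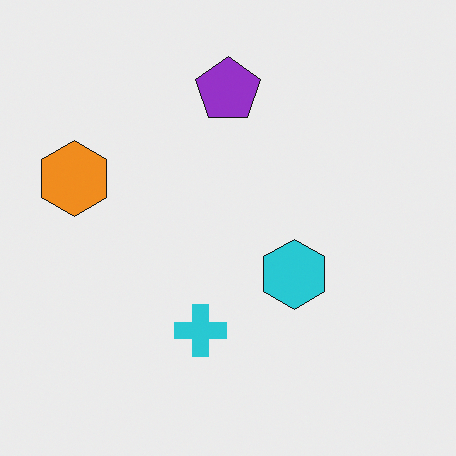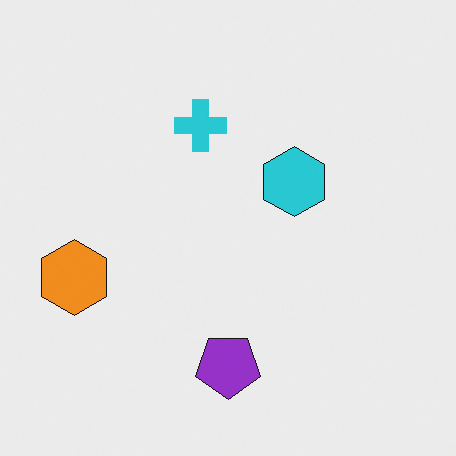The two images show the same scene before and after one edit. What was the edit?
Flipped vertically (top ↔ bottom).

The purple pentagon is in the top of the first image and the bottom of the second — shapes on opposite sides of the horizontal midline have swapped in a mirror flip.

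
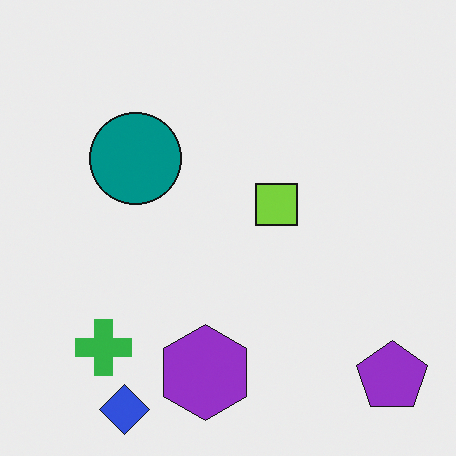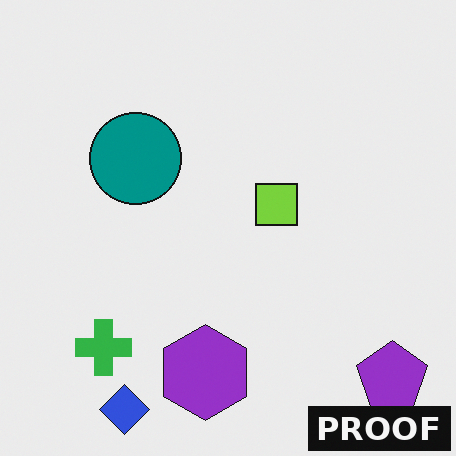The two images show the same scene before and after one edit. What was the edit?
The second image is the first watermarked with the text "PROOF" in the lower-right corner.

A dark label reading "PROOF" appears in the lower-right corner.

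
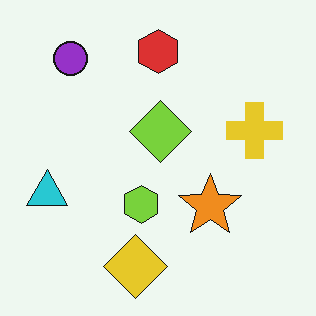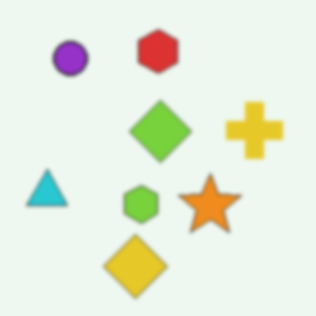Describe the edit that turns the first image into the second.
The image was lightly blurred.

Shape edges and outlines are uniformly softened across the whole image.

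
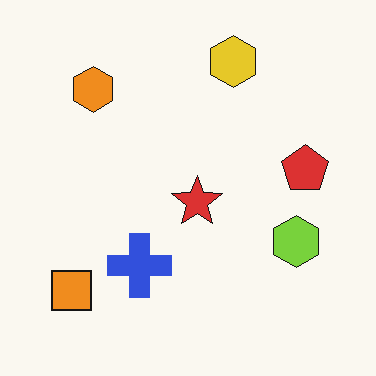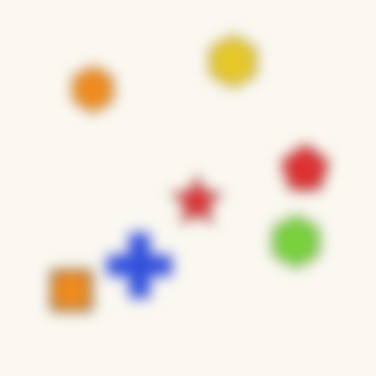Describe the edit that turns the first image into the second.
Heavily blurred.

Shape edges and outlines are uniformly softened across the whole image.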